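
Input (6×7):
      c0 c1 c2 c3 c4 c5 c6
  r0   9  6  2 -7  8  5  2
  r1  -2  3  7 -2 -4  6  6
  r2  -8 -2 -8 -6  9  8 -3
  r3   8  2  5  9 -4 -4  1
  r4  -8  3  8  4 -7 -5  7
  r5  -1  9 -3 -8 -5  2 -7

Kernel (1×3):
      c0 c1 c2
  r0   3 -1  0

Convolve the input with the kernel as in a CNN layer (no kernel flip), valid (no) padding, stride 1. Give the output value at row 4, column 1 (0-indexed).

The receptive field on the input at this output position is [3 8 4]. Elementwise product with the kernel and sum: 3·3 + 8·-1.

1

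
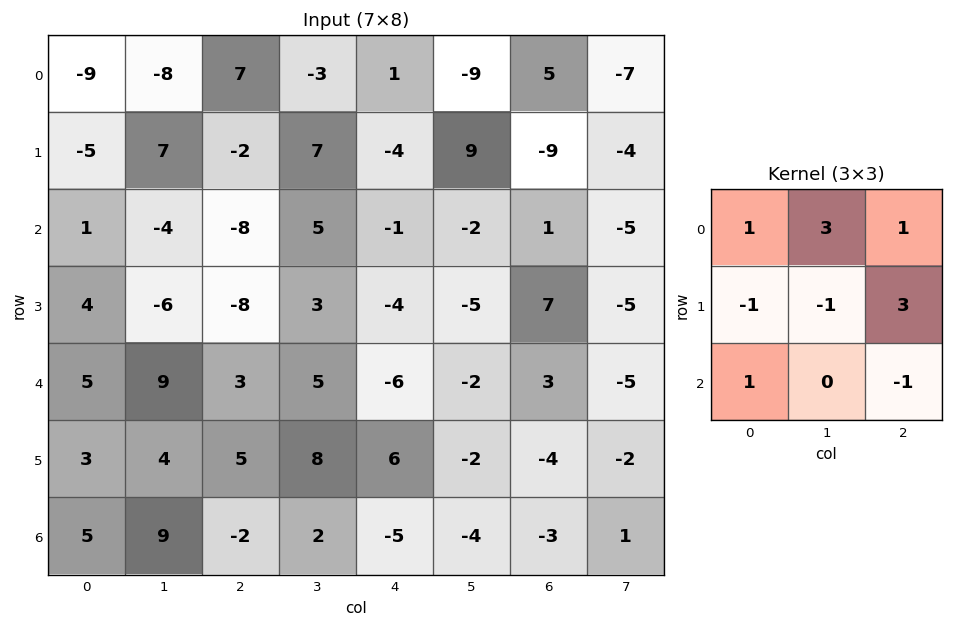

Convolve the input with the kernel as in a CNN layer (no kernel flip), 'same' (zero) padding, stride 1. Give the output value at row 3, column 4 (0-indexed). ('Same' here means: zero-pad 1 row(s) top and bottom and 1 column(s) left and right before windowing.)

-7

The receptive field on the zero-padded input at this output position is [5 -1 -2 / 3 -4 -5 / 5 -6 -2]. Elementwise product with the kernel and sum: 5·1 + -1·3 + -2·1 + 3·-1 + -4·-1 + -5·3 + 5·1 + -2·-1.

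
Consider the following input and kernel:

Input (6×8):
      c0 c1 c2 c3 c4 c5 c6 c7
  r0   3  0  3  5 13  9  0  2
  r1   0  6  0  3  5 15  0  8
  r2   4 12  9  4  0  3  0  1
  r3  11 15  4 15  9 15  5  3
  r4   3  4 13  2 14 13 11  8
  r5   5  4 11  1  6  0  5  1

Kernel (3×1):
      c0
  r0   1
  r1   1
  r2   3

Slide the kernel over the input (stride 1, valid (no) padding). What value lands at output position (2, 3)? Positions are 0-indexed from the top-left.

25

The receptive field on the input at this output position is [4 / 15 / 2]. Elementwise product with the kernel and sum: 4·1 + 15·1 + 2·3.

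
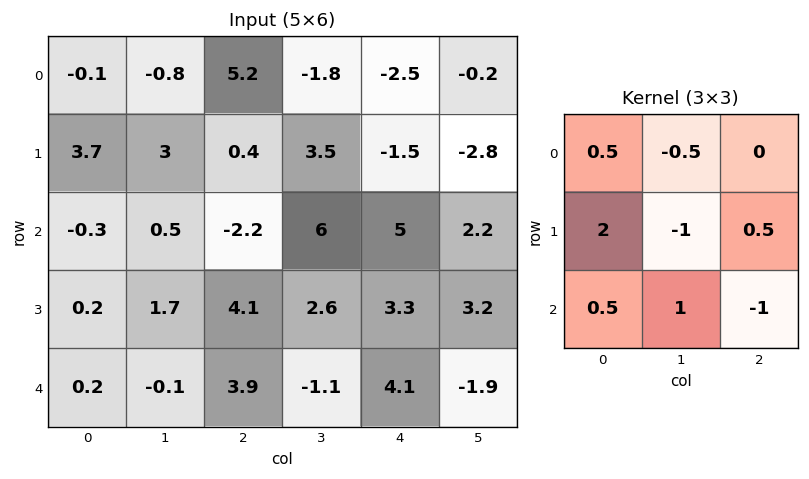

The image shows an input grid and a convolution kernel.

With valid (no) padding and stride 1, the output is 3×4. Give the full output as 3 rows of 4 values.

Output[0,0]: The receptive field on the input at this output position is [-0.1 -0.8 5.2 / 3.7 3 0.4 / -0.3 0.5 -2.2]. Elementwise product with the kernel and sum: -0.1·0.5 + -0.8·-0.5 + 3.7·2 + 3·-1 + 0.4·0.5 + -0.3·0.5 + 0.5·1 + -2.2·-1.
Output[0,1]: The receptive field on the input at this output position is [-0.8 5.2 -1.8 / 3 0.4 3.5 / 0.5 -2.2 6]. Elementwise product with the kernel and sum: -0.8·0.5 + 5.2·-0.5 + 3·2 + 0.4·-1 + 3.5·0.5 + 0.5·0.5 + -2.2·1 + 6·-1.

7.5 -3.6 -0.05 13.25
-4.15 9.85 -8.1 12
-3.55 6.9 -0.1 9.45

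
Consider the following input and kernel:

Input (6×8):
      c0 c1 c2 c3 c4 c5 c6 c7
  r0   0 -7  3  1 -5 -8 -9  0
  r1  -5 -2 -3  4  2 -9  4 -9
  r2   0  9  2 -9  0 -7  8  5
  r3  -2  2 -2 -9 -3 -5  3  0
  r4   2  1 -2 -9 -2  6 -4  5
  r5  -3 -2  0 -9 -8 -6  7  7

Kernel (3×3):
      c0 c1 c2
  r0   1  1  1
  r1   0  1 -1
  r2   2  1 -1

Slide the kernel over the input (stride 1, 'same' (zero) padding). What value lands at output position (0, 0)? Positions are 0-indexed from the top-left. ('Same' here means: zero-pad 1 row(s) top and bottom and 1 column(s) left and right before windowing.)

The receptive field on the zero-padded input at this output position is [0 0 0 / 0 0 -7 / 0 -5 -2]. Elementwise product with the kernel and sum: 0·1 + 0·1 + 0·1 + 0·1 + -7·-1 + 0·2 + -5·1 + -2·-1.

4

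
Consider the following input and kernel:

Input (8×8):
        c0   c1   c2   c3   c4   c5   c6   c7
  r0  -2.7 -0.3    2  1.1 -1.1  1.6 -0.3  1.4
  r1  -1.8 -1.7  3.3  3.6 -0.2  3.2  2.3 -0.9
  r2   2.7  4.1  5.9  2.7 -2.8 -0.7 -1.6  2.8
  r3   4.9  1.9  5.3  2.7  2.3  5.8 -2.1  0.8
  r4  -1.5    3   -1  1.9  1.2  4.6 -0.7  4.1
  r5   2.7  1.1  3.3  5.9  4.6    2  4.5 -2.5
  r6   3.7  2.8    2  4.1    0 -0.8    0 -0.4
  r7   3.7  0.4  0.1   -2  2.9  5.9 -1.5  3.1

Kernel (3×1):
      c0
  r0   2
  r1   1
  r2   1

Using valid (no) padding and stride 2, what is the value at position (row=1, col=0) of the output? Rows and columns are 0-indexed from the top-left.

The receptive field on the input at this output position is [2.7 / 4.9 / -1.5]. Elementwise product with the kernel and sum: 2.7·2 + 4.9·1 + -1.5·1.

8.8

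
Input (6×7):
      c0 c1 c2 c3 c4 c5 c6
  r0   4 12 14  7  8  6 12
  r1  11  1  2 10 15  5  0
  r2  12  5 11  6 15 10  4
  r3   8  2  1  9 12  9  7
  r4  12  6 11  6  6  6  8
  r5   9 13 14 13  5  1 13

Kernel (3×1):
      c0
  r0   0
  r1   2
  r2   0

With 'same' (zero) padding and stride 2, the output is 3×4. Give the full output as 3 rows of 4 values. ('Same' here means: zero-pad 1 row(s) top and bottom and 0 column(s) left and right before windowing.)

Output[0,0]: The receptive field on the zero-padded input at this output position is [0 / 4 / 11]. Elementwise product with the kernel and sum: 4·2.

8 28 16 24
24 22 30 8
24 22 12 16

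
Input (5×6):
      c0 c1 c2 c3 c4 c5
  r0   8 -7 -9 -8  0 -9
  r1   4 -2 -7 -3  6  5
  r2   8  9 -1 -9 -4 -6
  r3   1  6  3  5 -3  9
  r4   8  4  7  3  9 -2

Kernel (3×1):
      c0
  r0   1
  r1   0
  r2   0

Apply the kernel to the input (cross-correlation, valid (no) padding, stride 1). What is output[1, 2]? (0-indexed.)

-7

The receptive field on the input at this output position is [-7 / -1 / 3]. Elementwise product with the kernel and sum: -7·1.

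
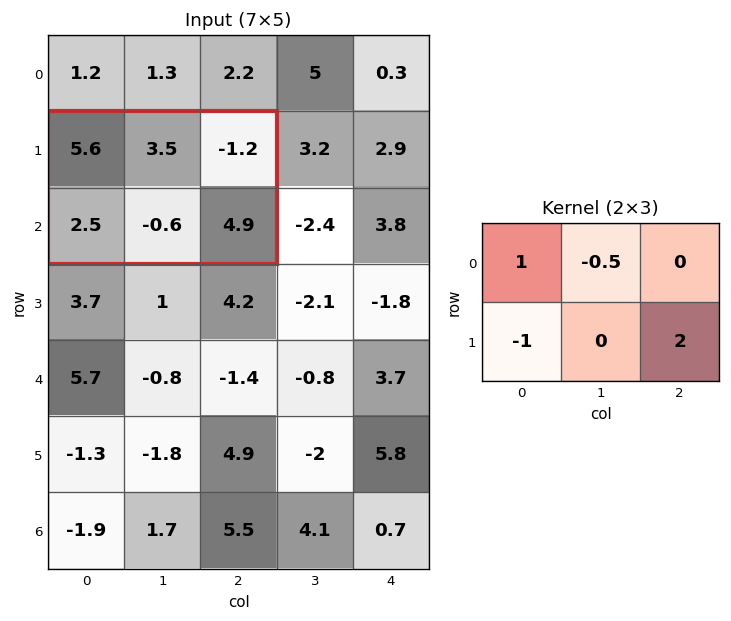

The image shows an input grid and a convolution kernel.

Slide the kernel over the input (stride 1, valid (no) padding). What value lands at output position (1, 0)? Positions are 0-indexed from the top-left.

11.15

The receptive field on the input at this output position is [5.6 3.5 -1.2 / 2.5 -0.6 4.9]. Elementwise product with the kernel and sum: 5.6·1 + 3.5·-0.5 + 2.5·-1 + 4.9·2.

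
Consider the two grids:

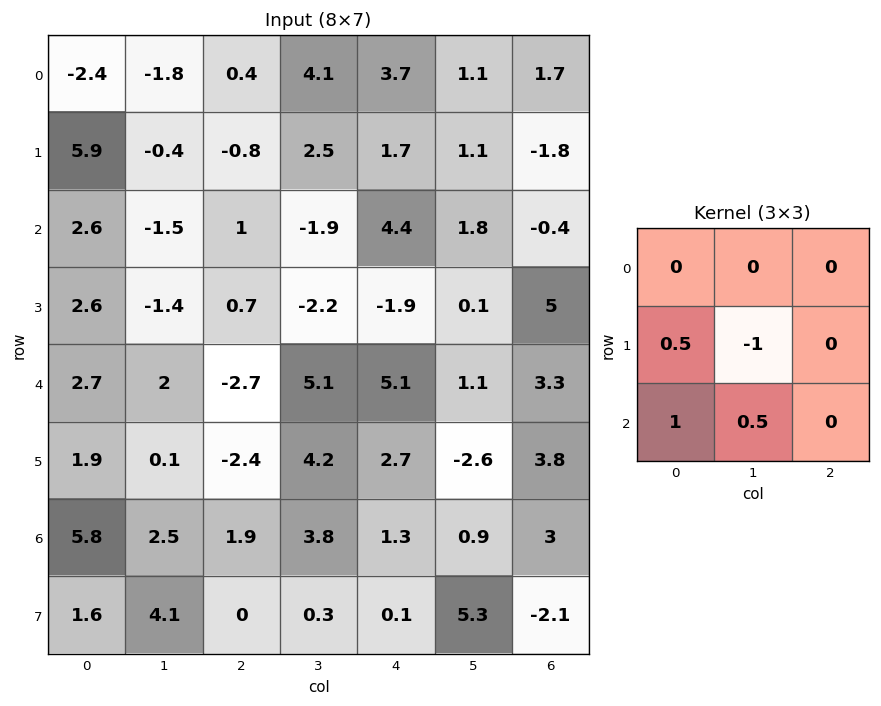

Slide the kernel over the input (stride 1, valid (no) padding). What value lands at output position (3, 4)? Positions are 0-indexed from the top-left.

2.85

The receptive field on the input at this output position is [-1.9 0.1 5 / 5.1 1.1 3.3 / 2.7 -2.6 3.8]. Elementwise product with the kernel and sum: 5.1·0.5 + 1.1·-1 + 2.7·1 + -2.6·0.5.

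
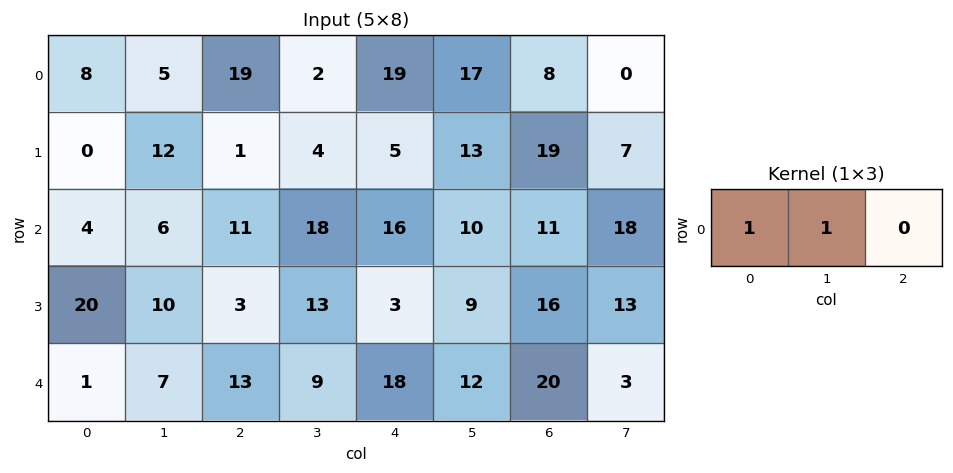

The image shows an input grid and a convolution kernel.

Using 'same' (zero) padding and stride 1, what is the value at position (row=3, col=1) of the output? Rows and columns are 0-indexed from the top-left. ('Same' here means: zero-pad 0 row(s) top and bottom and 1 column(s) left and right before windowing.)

The receptive field on the zero-padded input at this output position is [20 10 3]. Elementwise product with the kernel and sum: 20·1 + 10·1.

30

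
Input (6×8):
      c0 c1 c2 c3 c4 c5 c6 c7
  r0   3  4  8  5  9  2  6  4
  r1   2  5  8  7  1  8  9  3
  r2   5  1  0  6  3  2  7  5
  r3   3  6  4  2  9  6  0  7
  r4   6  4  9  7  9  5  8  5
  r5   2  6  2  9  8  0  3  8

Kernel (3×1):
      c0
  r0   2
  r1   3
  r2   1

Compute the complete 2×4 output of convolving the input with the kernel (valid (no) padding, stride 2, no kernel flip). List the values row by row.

Output[0,0]: The receptive field on the input at this output position is [3 / 2 / 5]. Elementwise product with the kernel and sum: 3·2 + 2·3 + 5·1.
Output[0,1]: The receptive field on the input at this output position is [8 / 8 / 0]. Elementwise product with the kernel and sum: 8·2 + 8·3 + 0·1.

17 40 24 46
25 21 42 22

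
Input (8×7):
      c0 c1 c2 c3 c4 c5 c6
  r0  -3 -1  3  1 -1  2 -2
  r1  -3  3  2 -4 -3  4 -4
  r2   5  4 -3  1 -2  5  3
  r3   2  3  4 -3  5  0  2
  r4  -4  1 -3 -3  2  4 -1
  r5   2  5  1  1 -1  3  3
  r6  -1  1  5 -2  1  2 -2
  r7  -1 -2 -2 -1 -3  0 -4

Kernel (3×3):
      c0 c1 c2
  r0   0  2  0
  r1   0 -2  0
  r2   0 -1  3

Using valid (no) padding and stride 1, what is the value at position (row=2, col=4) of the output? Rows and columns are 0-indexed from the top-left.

3

The receptive field on the input at this output position is [-2 5 3 / 5 0 2 / 2 4 -1]. Elementwise product with the kernel and sum: 5·2 + 0·-2 + 4·-1 + -1·3.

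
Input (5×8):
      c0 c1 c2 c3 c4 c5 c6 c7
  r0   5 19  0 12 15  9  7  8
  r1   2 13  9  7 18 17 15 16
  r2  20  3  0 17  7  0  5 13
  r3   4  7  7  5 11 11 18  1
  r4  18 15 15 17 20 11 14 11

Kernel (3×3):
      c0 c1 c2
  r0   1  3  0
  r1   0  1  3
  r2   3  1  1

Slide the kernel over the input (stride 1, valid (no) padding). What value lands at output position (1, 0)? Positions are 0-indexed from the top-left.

70

The receptive field on the input at this output position is [2 13 9 / 20 3 0 / 4 7 7]. Elementwise product with the kernel and sum: 2·1 + 13·3 + 3·1 + 0·3 + 4·3 + 7·1 + 7·1.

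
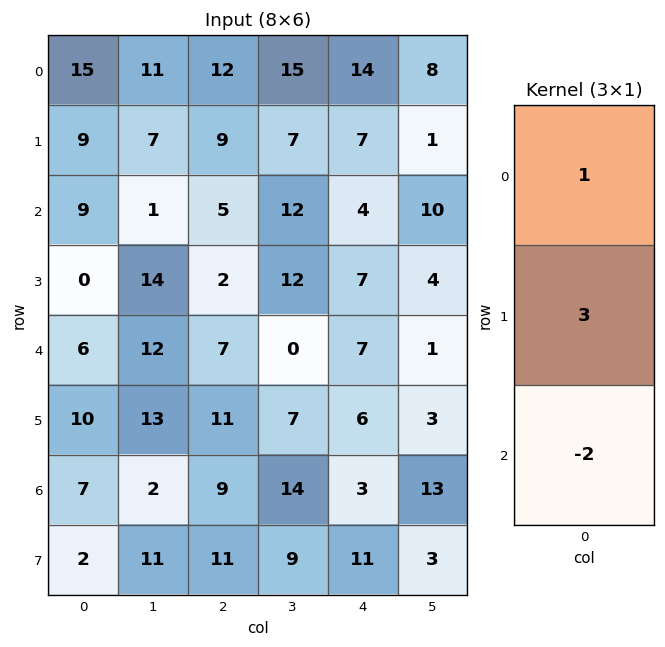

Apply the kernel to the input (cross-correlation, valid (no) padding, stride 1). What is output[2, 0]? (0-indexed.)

The receptive field on the input at this output position is [9 / 0 / 6]. Elementwise product with the kernel and sum: 9·1 + 0·3 + 6·-2.

-3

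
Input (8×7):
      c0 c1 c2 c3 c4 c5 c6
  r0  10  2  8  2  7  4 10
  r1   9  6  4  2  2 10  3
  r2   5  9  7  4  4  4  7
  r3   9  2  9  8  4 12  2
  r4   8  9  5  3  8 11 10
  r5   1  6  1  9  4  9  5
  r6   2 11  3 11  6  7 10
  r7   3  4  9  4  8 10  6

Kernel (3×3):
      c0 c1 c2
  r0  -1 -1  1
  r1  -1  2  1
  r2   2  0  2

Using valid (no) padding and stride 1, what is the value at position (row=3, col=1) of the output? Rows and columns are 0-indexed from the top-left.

31

The receptive field on the input at this output position is [2 9 8 / 9 5 3 / 6 1 9]. Elementwise product with the kernel and sum: 2·-1 + 9·-1 + 8·1 + 9·-1 + 5·2 + 3·1 + 6·2 + 9·2.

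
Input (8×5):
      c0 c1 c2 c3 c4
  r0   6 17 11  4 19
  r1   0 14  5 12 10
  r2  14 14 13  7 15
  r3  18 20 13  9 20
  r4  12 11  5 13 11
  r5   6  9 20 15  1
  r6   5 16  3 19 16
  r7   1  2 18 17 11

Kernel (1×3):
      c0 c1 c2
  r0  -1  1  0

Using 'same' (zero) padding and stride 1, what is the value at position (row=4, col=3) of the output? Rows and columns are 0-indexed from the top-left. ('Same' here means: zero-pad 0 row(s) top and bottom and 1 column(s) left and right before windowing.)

The receptive field on the zero-padded input at this output position is [5 13 11]. Elementwise product with the kernel and sum: 5·-1 + 13·1.

8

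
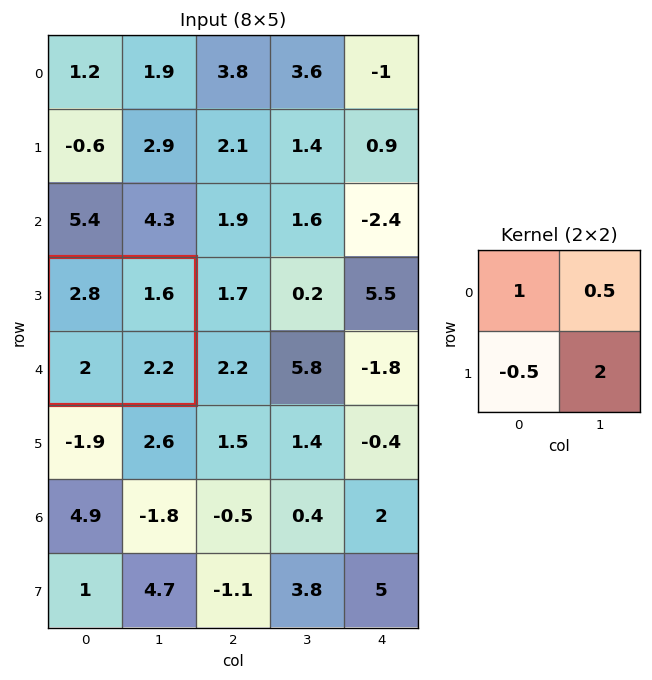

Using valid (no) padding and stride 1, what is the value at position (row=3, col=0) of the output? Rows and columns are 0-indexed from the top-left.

The receptive field on the input at this output position is [2.8 1.6 / 2 2.2]. Elementwise product with the kernel and sum: 2.8·1 + 1.6·0.5 + 2·-0.5 + 2.2·2.

7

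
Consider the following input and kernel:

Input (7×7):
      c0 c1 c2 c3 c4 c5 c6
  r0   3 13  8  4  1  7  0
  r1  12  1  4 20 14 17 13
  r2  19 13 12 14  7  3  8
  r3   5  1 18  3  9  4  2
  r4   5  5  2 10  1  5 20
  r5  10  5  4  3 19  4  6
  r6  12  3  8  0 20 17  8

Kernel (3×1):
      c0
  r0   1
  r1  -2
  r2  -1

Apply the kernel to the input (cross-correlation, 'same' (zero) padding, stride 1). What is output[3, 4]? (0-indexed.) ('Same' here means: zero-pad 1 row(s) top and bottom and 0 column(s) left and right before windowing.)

-12

The receptive field on the zero-padded input at this output position is [7 / 9 / 1]. Elementwise product with the kernel and sum: 7·1 + 9·-2 + 1·-1.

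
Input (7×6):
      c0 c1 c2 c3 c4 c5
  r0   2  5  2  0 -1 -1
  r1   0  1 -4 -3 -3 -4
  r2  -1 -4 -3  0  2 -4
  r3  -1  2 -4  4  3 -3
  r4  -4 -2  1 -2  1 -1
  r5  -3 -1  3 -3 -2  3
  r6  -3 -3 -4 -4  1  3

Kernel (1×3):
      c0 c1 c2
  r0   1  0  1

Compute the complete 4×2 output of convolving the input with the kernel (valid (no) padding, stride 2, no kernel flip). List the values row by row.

Output[0,0]: The receptive field on the input at this output position is [2 5 2]. Elementwise product with the kernel and sum: 2·1 + 2·1.

4 1
-4 -1
-3 2
-7 -3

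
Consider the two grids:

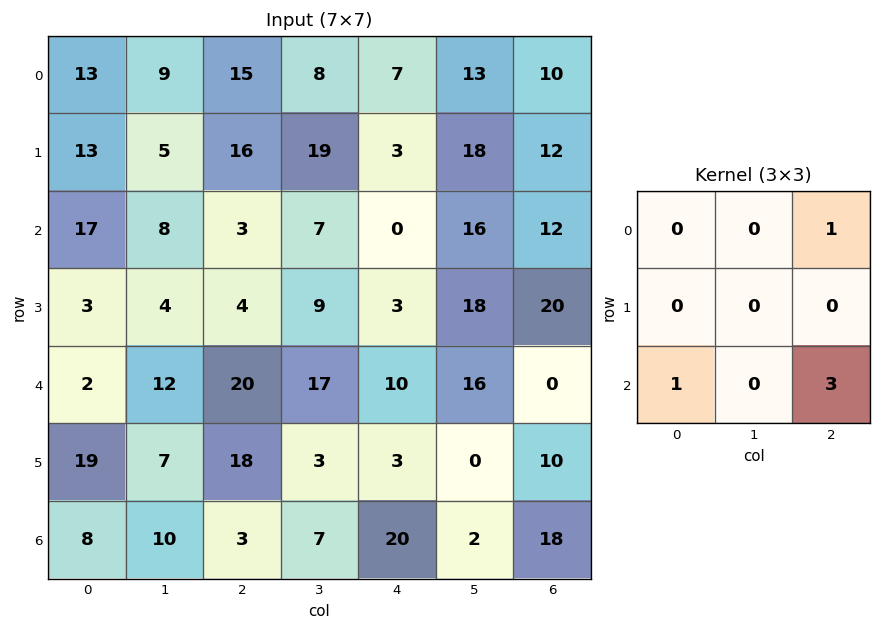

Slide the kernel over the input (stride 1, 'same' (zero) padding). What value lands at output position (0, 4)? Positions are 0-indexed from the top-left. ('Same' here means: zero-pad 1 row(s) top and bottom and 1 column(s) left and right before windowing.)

The receptive field on the zero-padded input at this output position is [0 0 0 / 8 7 13 / 19 3 18]. Elementwise product with the kernel and sum: 0·1 + 19·1 + 18·3.

73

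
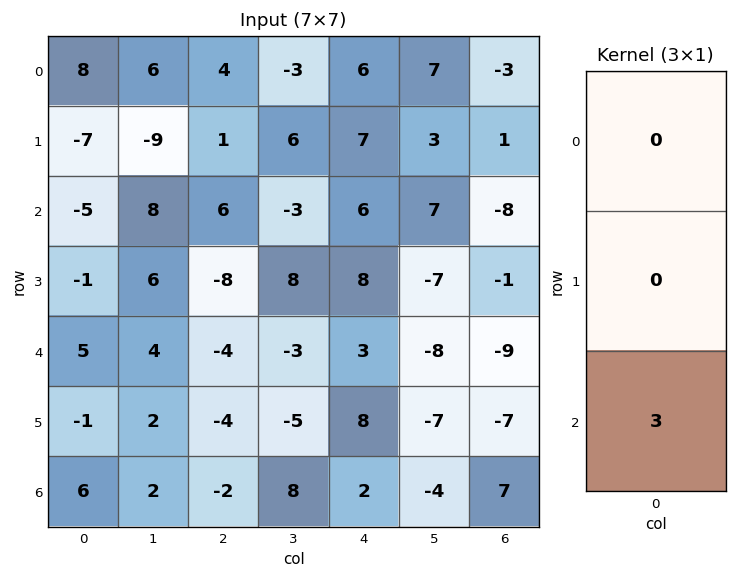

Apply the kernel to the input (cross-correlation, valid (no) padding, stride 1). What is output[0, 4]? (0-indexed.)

18

The receptive field on the input at this output position is [6 / 7 / 6]. Elementwise product with the kernel and sum: 6·3.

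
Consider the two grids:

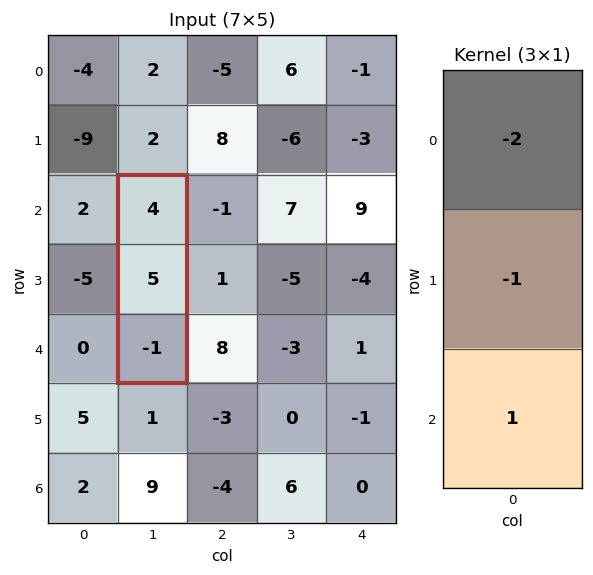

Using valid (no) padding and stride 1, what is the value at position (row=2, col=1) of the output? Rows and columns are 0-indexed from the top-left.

-14

The receptive field on the input at this output position is [4 / 5 / -1]. Elementwise product with the kernel and sum: 4·-2 + 5·-1 + -1·1.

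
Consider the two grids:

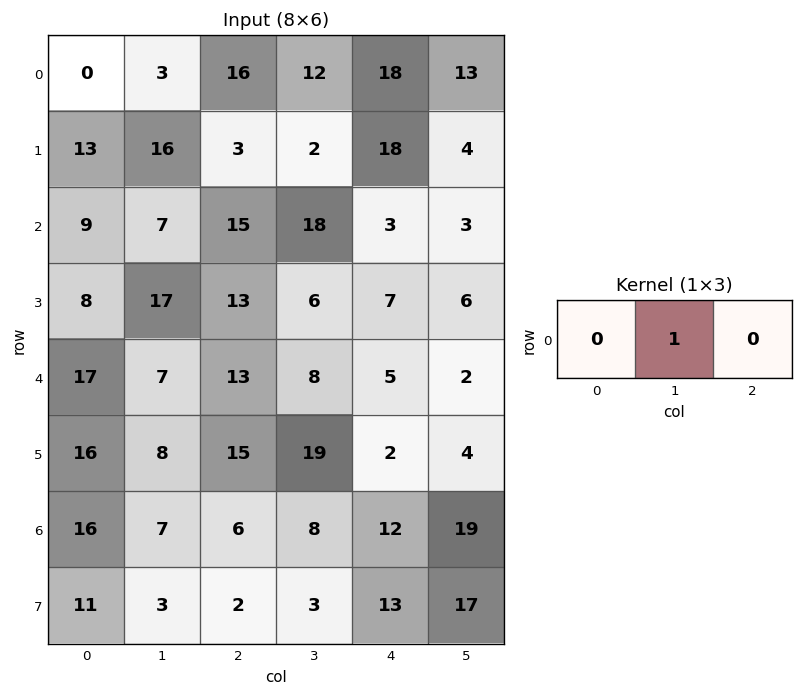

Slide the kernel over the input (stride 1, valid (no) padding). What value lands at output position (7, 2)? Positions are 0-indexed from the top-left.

3

The receptive field on the input at this output position is [2 3 13]. Elementwise product with the kernel and sum: 3·1.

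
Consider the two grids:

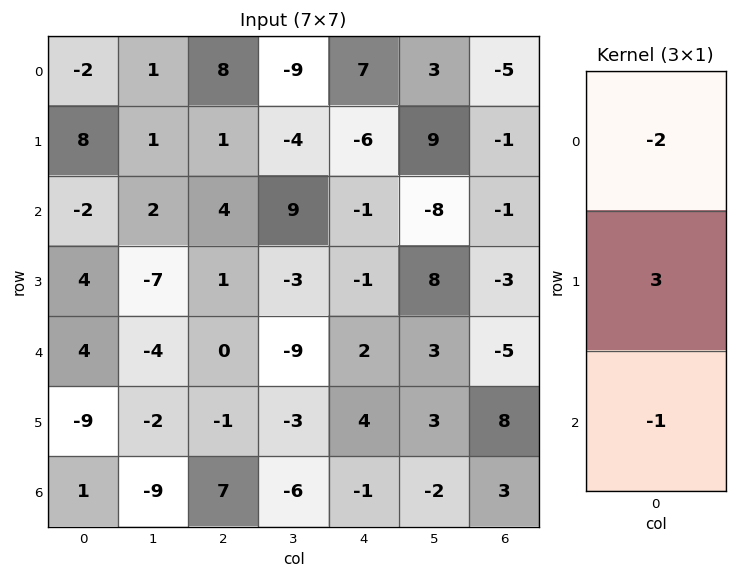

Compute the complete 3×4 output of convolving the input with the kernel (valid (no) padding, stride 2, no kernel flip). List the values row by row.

30 -17 -31 8
12 -5 -3 -2
-36 -10 9 31

Output[0,0]: The receptive field on the input at this output position is [-2 / 8 / -2]. Elementwise product with the kernel and sum: -2·-2 + 8·3 + -2·-1.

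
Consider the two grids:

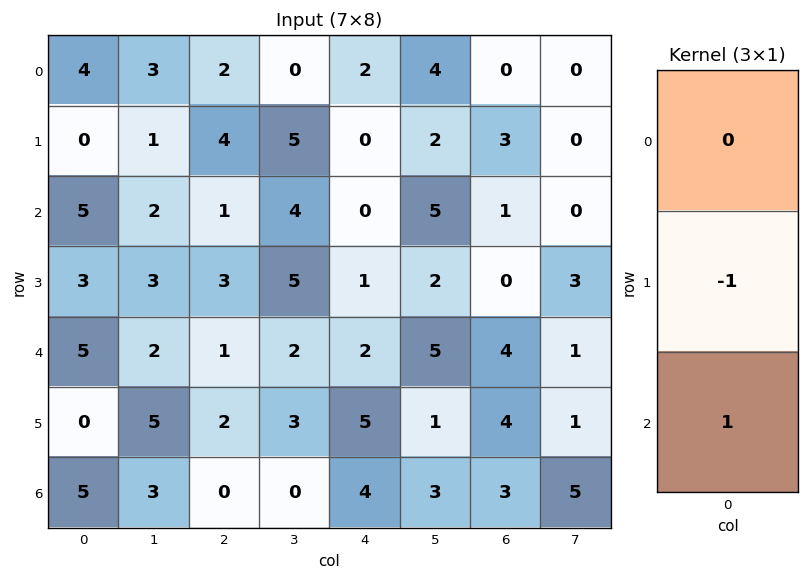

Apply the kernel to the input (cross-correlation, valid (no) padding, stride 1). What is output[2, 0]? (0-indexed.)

The receptive field on the input at this output position is [5 / 3 / 5]. Elementwise product with the kernel and sum: 3·-1 + 5·1.

2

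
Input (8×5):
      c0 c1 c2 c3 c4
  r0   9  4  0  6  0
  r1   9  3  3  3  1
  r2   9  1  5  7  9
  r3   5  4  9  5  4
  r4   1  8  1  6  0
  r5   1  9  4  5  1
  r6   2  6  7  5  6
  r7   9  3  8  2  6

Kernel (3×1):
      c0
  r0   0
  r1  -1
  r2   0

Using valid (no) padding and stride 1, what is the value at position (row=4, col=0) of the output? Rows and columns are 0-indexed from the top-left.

The receptive field on the input at this output position is [1 / 1 / 2]. Elementwise product with the kernel and sum: 1·-1.

-1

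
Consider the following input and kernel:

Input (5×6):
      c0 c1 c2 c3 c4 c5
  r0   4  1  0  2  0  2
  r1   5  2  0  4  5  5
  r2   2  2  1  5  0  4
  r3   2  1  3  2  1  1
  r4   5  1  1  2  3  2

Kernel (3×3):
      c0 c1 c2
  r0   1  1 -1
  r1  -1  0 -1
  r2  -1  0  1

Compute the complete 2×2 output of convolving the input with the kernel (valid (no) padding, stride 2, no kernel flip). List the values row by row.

Output[0,0]: The receptive field on the input at this output position is [4 1 0 / 5 2 0 / 2 2 1]. Elementwise product with the kernel and sum: 4·1 + 1·1 + 0·-1 + 5·-1 + 0·-1 + 2·-1 + 1·1.

-1 -4
-6 4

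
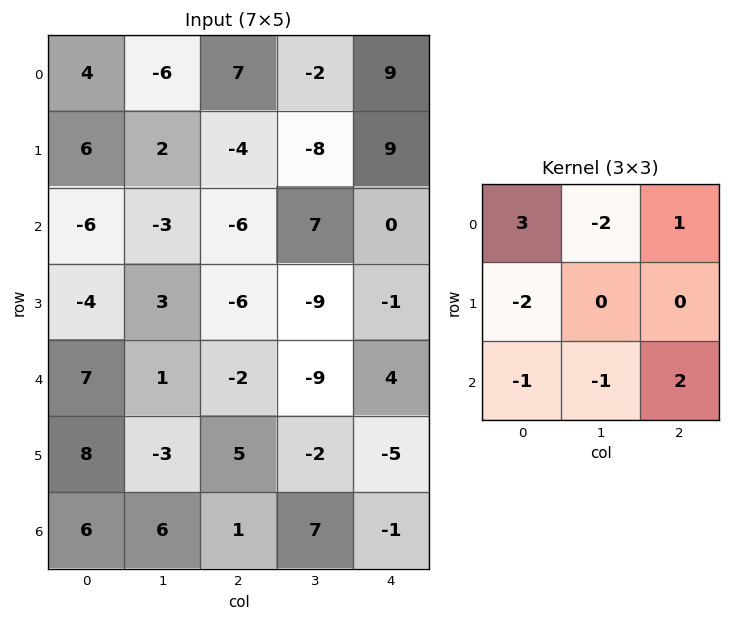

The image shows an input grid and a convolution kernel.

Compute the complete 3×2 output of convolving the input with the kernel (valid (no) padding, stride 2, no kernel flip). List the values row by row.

Output[0,0]: The receptive field on the input at this output position is [4 -6 7 / 6 2 -4 / -6 -3 -6]. Elementwise product with the kernel and sum: 4·3 + -6·-2 + 7·1 + 6·-2 + -6·-1 + -3·-1 + -6·2.
Output[0,1]: The receptive field on the input at this output position is [7 -2 9 / -4 -8 9 / -6 7 0]. Elementwise product with the kernel and sum: 7·3 + -2·-2 + 9·1 + -4·-2 + -6·-1 + 7·-1 + 0·2.

16 41
-22 -1
-9 -4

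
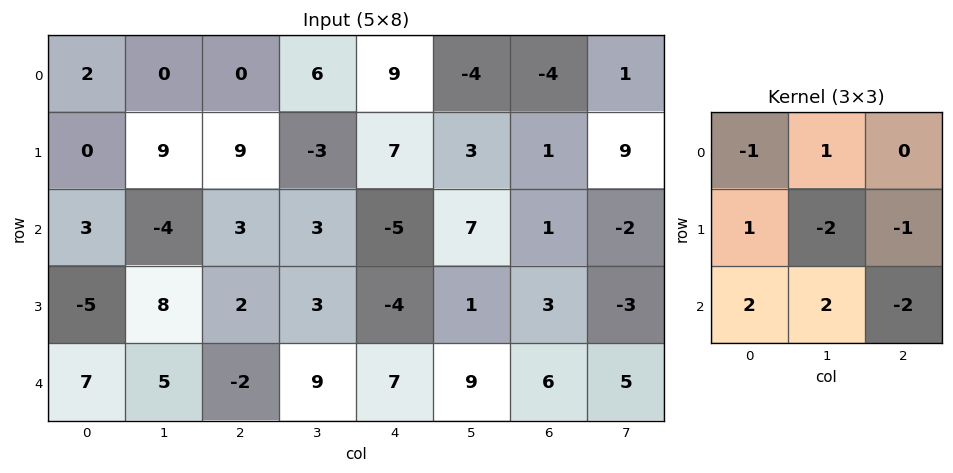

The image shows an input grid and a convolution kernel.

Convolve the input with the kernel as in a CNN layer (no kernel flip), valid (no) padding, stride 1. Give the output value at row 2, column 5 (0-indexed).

The receptive field on the input at this output position is [7 1 -2 / 1 3 -3 / 9 6 5]. Elementwise product with the kernel and sum: 7·-1 + 1·1 + 1·1 + 3·-2 + -3·-1 + 9·2 + 6·2 + 5·-2.

12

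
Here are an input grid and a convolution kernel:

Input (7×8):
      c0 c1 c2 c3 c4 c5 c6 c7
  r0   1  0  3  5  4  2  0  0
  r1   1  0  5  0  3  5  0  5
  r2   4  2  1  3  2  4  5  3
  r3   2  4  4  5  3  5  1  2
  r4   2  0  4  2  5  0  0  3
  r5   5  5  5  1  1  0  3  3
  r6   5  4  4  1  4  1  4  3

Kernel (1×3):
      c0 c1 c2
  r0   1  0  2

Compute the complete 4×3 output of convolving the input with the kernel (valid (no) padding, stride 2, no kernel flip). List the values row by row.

7 11 4
6 5 12
10 14 5
13 12 12

Output[0,0]: The receptive field on the input at this output position is [1 0 3]. Elementwise product with the kernel and sum: 1·1 + 3·2.
Output[0,1]: The receptive field on the input at this output position is [3 5 4]. Elementwise product with the kernel and sum: 3·1 + 4·2.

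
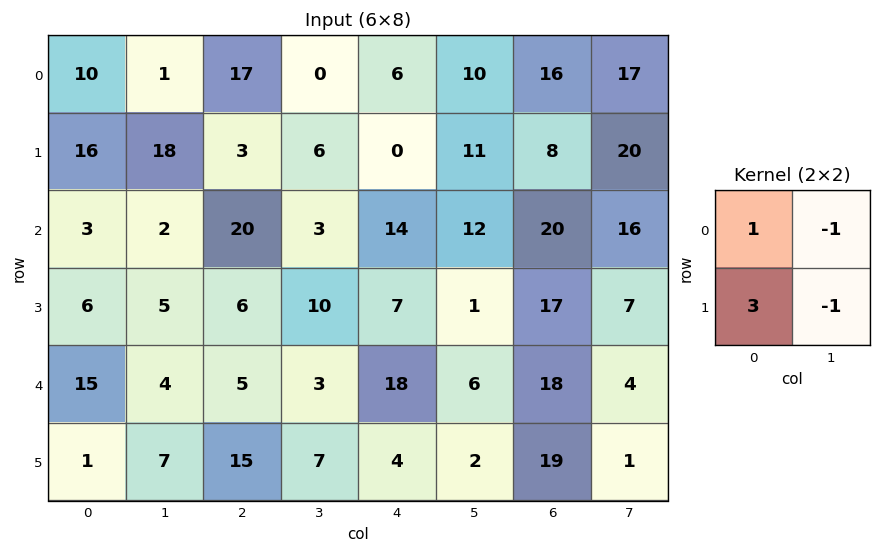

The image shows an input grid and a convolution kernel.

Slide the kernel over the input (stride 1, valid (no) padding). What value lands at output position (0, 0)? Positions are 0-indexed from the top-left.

The receptive field on the input at this output position is [10 1 / 16 18]. Elementwise product with the kernel and sum: 10·1 + 1·-1 + 16·3 + 18·-1.

39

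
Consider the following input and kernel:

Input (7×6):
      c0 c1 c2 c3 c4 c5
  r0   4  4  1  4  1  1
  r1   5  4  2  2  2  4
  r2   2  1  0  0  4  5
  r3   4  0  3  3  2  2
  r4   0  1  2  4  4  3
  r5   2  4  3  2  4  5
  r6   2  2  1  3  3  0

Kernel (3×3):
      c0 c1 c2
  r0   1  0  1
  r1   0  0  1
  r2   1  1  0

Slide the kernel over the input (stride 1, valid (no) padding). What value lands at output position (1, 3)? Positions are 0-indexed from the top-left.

The receptive field on the input at this output position is [2 2 4 / 0 4 5 / 3 2 2]. Elementwise product with the kernel and sum: 2·1 + 4·1 + 5·1 + 3·1 + 2·1.

16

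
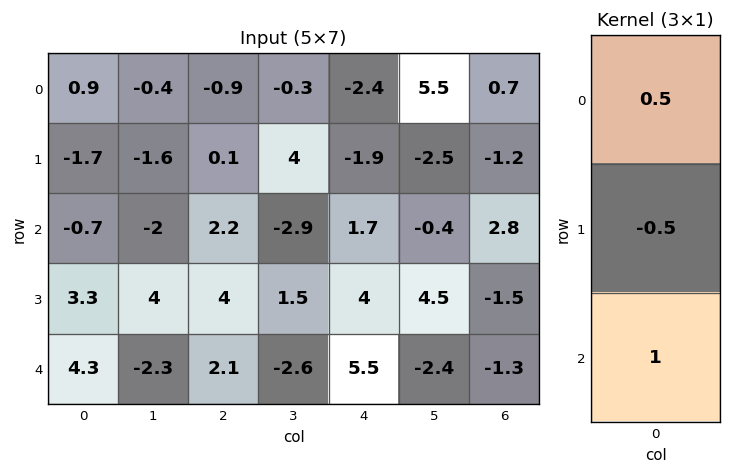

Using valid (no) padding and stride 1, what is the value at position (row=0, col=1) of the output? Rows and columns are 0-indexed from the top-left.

-1.4

The receptive field on the input at this output position is [-0.4 / -1.6 / -2]. Elementwise product with the kernel and sum: -0.4·0.5 + -1.6·-0.5 + -2·1.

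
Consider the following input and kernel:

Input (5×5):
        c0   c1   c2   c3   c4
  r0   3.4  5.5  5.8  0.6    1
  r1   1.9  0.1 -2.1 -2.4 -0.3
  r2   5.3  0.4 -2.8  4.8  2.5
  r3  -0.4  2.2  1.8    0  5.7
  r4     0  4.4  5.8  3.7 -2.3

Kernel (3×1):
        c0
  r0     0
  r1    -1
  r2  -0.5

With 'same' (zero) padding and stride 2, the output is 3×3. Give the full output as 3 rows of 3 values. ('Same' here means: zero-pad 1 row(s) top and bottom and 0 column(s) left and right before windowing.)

Output[0,0]: The receptive field on the zero-padded input at this output position is [0 / 3.4 / 1.9]. Elementwise product with the kernel and sum: 3.4·-1 + 1.9·-0.5.
Output[0,1]: The receptive field on the zero-padded input at this output position is [0 / 5.8 / -2.1]. Elementwise product with the kernel and sum: 5.8·-1 + -2.1·-0.5.

-4.35 -4.75 -0.85
-5.1 1.9 -5.35
0 -5.8 2.3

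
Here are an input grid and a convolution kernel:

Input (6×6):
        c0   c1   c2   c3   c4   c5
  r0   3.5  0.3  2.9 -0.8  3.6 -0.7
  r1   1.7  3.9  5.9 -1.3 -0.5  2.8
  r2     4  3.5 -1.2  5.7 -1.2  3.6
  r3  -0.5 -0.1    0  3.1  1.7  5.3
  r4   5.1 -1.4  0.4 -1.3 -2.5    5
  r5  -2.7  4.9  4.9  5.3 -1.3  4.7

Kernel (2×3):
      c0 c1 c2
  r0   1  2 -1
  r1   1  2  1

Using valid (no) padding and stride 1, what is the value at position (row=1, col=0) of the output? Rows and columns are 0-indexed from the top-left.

13.4

The receptive field on the input at this output position is [1.7 3.9 5.9 / 4 3.5 -1.2]. Elementwise product with the kernel and sum: 1.7·1 + 3.9·2 + 5.9·-1 + 4·1 + 3.5·2 + -1.2·1.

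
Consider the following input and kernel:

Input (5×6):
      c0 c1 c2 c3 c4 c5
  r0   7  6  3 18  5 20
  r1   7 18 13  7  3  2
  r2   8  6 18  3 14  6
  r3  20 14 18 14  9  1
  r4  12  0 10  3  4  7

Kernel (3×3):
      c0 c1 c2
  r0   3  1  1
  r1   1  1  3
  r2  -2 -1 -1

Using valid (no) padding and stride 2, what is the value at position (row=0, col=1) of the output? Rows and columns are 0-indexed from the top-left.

The receptive field on the input at this output position is [3 18 5 / 13 7 3 / 18 3 14]. Elementwise product with the kernel and sum: 3·3 + 18·1 + 5·1 + 13·1 + 7·1 + 3·3 + 18·-2 + 3·-1 + 14·-1.

8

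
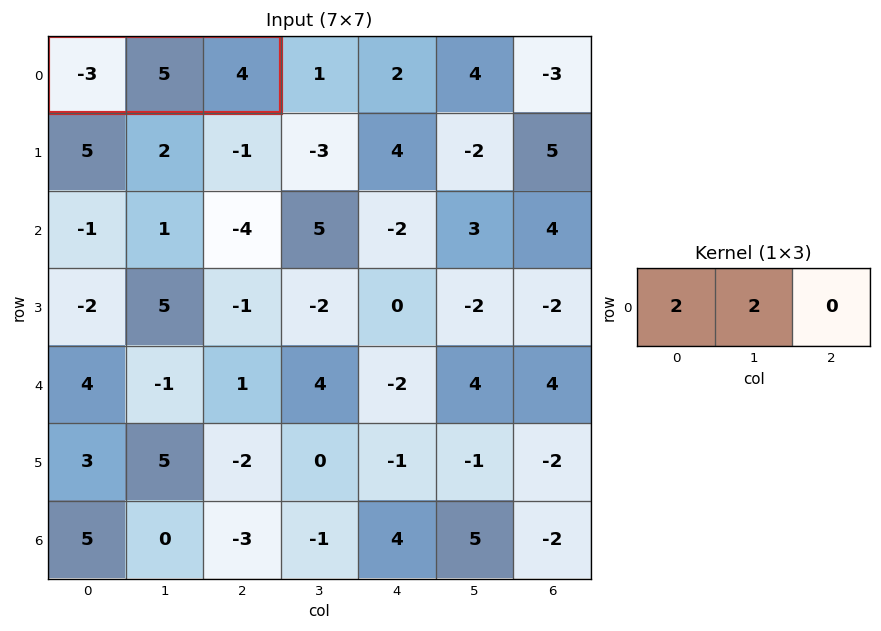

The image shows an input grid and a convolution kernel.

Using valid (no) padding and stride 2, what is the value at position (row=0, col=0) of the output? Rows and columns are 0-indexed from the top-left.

The receptive field on the input at this output position is [-3 5 4]. Elementwise product with the kernel and sum: -3·2 + 5·2.

4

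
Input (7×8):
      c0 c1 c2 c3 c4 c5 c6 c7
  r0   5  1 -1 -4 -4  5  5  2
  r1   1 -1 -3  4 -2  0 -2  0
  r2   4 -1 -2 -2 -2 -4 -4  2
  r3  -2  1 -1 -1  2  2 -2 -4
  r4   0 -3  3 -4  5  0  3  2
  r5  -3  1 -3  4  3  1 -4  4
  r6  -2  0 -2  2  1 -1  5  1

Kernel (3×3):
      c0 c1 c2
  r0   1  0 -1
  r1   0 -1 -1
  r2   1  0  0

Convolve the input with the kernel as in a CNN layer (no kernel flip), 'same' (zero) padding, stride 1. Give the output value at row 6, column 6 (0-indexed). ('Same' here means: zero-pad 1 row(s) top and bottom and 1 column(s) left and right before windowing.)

The receptive field on the zero-padded input at this output position is [1 -4 4 / -1 5 1 / 0 0 0]. Elementwise product with the kernel and sum: 1·1 + 4·-1 + 5·-1 + 1·-1 + 0·1.

-9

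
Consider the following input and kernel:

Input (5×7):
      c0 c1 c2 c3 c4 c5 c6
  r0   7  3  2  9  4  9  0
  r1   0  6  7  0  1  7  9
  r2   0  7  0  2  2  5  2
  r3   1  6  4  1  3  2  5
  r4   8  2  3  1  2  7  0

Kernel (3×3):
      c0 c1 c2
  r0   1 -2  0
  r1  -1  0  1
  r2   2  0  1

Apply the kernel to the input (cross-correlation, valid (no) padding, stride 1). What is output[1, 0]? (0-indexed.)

-6

The receptive field on the input at this output position is [0 6 7 / 0 7 0 / 1 6 4]. Elementwise product with the kernel and sum: 0·1 + 6·-2 + 0·-1 + 0·1 + 1·2 + 4·1.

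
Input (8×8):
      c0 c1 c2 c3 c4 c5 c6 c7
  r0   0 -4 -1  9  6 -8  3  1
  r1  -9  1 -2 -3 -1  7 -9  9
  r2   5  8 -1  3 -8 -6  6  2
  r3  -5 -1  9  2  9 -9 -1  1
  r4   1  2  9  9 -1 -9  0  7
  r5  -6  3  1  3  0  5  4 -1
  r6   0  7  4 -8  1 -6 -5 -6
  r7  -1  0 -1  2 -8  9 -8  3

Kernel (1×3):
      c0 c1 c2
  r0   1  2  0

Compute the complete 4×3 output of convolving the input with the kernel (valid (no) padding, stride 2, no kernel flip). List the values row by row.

-8 17 -10
21 5 -20
5 27 -19
14 -12 -11

Output[0,0]: The receptive field on the input at this output position is [0 -4 -1]. Elementwise product with the kernel and sum: 0·1 + -4·2.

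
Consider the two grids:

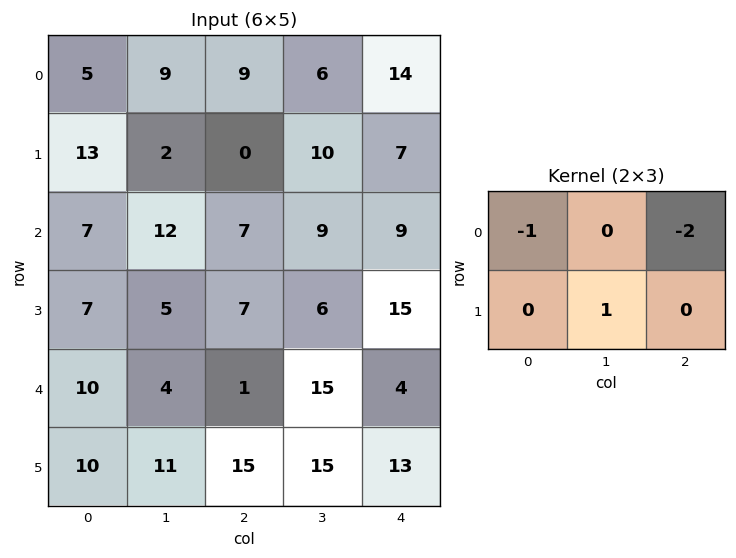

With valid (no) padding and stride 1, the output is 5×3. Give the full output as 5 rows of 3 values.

-21 -21 -27
-1 -15 -5
-16 -23 -19
-17 -16 -22
-1 -19 6

Output[0,0]: The receptive field on the input at this output position is [5 9 9 / 13 2 0]. Elementwise product with the kernel and sum: 5·-1 + 9·-2 + 2·1.
Output[0,1]: The receptive field on the input at this output position is [9 9 6 / 2 0 10]. Elementwise product with the kernel and sum: 9·-1 + 6·-2 + 0·1.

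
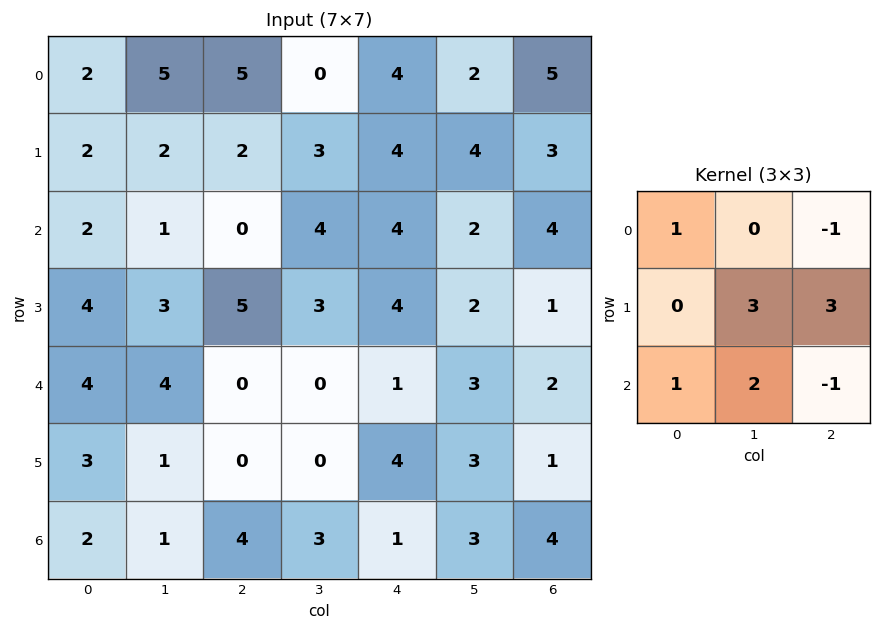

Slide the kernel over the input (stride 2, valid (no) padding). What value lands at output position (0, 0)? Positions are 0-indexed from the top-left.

The receptive field on the input at this output position is [2 5 5 / 2 2 2 / 2 1 0]. Elementwise product with the kernel and sum: 2·1 + 5·-1 + 2·3 + 2·3 + 2·1 + 1·2 + 0·-1.

13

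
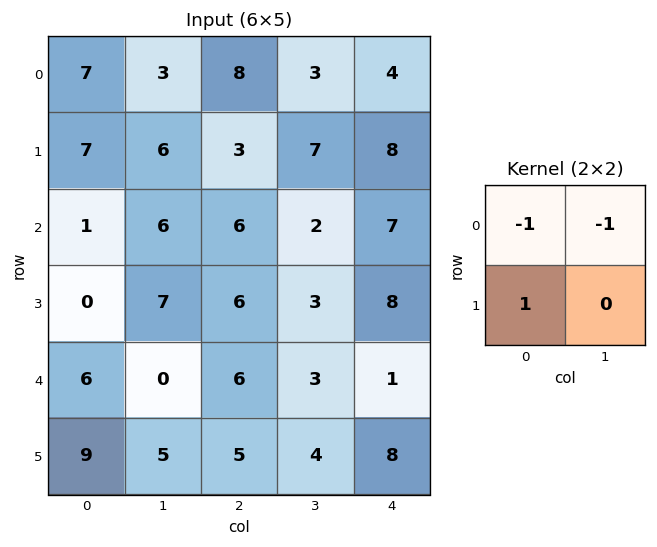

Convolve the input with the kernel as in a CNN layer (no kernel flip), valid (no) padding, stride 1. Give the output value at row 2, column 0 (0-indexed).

The receptive field on the input at this output position is [1 6 / 0 7]. Elementwise product with the kernel and sum: 1·-1 + 6·-1 + 0·1.

-7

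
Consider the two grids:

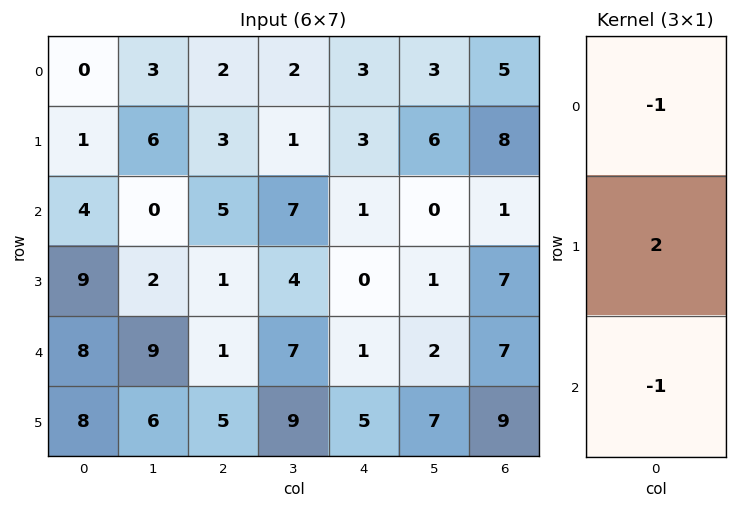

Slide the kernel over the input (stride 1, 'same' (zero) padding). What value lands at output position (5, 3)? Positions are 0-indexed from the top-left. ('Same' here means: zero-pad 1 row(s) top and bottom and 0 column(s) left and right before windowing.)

11

The receptive field on the zero-padded input at this output position is [7 / 9 / 0]. Elementwise product with the kernel and sum: 7·-1 + 9·2 + 0·-1.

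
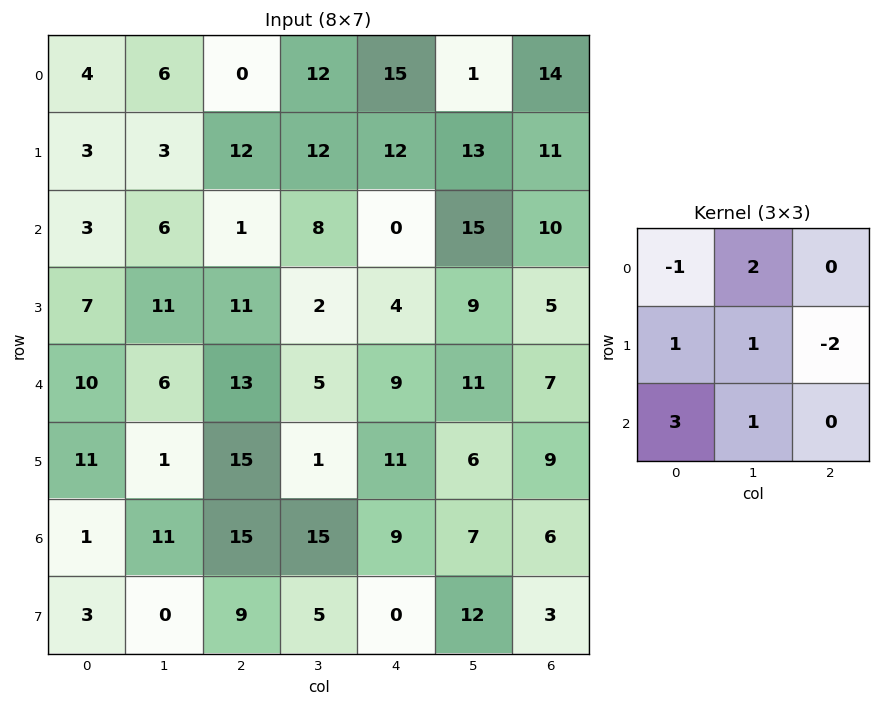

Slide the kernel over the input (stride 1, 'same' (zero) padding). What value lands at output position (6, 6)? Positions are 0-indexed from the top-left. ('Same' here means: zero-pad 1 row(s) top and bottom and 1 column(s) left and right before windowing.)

64

The receptive field on the zero-padded input at this output position is [6 9 0 / 7 6 0 / 12 3 0]. Elementwise product with the kernel and sum: 6·-1 + 9·2 + 7·1 + 6·1 + 0·-2 + 12·3 + 3·1.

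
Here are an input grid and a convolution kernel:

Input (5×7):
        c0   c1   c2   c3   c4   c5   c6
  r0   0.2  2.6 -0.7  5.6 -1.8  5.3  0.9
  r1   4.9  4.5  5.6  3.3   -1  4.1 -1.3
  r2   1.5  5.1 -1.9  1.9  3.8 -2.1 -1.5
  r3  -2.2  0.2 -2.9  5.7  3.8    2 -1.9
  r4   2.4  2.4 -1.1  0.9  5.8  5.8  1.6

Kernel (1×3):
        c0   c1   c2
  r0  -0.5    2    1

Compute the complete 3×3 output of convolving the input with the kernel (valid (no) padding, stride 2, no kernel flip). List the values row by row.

Output[0,0]: The receptive field on the input at this output position is [0.2 2.6 -0.7]. Elementwise product with the kernel and sum: 0.2·-0.5 + 2.6·2 + -0.7·1.

4.4 9.75 12.4
7.55 8.55 -7.6
2.5 8.15 10.3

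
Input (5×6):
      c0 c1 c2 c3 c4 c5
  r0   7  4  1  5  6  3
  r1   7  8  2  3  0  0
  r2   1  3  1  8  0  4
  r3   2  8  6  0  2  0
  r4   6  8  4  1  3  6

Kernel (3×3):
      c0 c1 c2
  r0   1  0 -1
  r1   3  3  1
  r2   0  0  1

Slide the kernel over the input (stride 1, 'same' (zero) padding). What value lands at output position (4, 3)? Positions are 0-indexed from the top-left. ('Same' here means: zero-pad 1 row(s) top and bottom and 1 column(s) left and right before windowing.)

22

The receptive field on the zero-padded input at this output position is [6 0 2 / 4 1 3 / 0 0 0]. Elementwise product with the kernel and sum: 6·1 + 2·-1 + 4·3 + 1·3 + 3·1 + 0·1.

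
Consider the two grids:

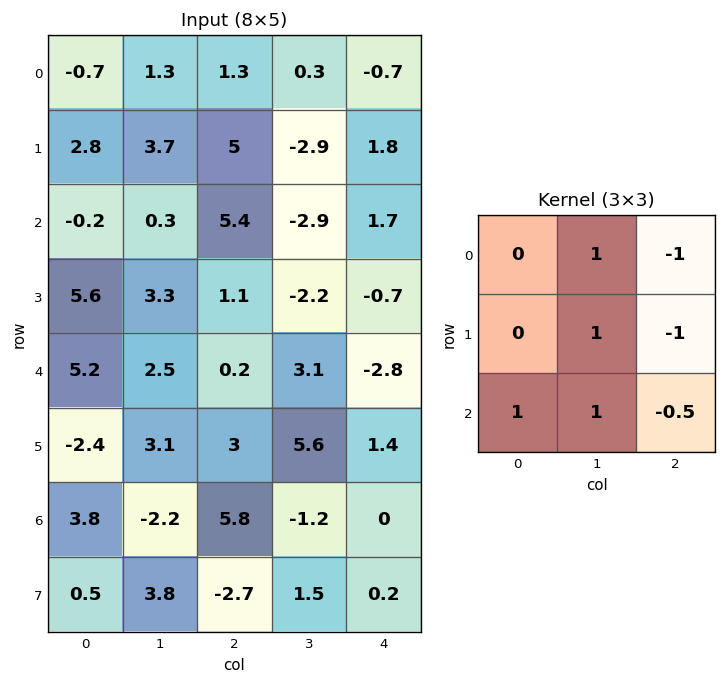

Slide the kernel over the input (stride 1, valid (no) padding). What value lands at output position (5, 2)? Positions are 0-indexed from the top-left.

The receptive field on the input at this output position is [3 5.6 1.4 / 5.8 -1.2 0 / -2.7 1.5 0.2]. Elementwise product with the kernel and sum: 5.6·1 + 1.4·-1 + -1.2·1 + 0·-1 + -2.7·1 + 1.5·1 + 0.2·-0.5.

1.7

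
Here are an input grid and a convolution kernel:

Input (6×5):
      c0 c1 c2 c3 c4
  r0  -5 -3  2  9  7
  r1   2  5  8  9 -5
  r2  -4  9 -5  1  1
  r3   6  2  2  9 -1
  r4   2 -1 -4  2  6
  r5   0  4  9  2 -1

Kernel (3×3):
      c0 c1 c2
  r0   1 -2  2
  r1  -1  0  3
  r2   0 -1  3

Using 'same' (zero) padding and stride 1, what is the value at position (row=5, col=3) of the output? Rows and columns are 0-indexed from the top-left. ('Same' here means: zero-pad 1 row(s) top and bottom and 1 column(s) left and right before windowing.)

-8

The receptive field on the zero-padded input at this output position is [-4 2 6 / 9 2 -1 / 0 0 0]. Elementwise product with the kernel and sum: -4·1 + 2·-2 + 6·2 + 9·-1 + -1·3 + 0·-1 + 0·3.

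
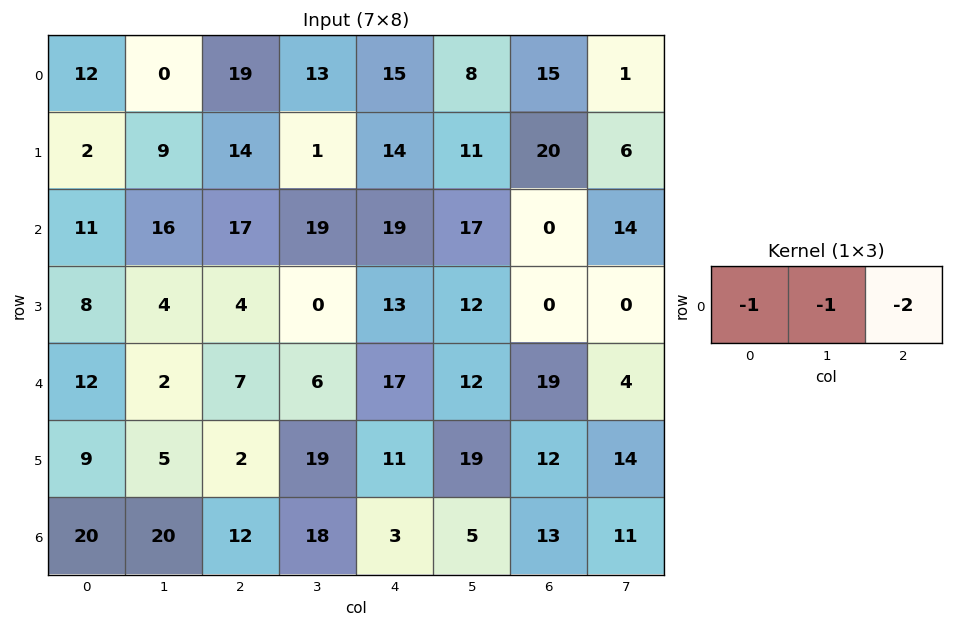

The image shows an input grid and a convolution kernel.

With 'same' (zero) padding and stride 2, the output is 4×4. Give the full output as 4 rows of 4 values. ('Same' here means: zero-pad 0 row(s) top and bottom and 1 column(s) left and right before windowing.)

Output[0,0]: The receptive field on the zero-padded input at this output position is [0 12 0]. Elementwise product with the kernel and sum: 0·-1 + 12·-1 + 0·-2.
Output[0,1]: The receptive field on the zero-padded input at this output position is [0 19 13]. Elementwise product with the kernel and sum: 0·-1 + 19·-1 + 13·-2.

-12 -45 -44 -25
-43 -71 -72 -45
-16 -21 -47 -39
-60 -68 -31 -40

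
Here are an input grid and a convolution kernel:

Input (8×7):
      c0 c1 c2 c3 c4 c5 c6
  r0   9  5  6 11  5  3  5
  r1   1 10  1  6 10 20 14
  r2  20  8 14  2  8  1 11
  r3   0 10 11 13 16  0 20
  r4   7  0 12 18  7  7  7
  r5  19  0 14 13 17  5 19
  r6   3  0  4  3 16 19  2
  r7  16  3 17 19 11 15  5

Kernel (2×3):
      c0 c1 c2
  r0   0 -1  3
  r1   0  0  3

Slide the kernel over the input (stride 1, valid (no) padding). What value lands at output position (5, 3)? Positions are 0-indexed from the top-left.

55

The receptive field on the input at this output position is [13 17 5 / 3 16 19]. Elementwise product with the kernel and sum: 17·-1 + 5·3 + 19·3.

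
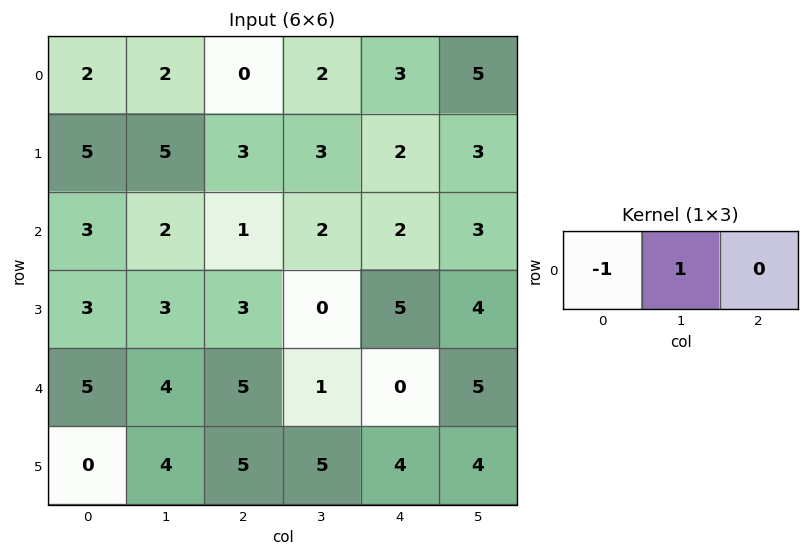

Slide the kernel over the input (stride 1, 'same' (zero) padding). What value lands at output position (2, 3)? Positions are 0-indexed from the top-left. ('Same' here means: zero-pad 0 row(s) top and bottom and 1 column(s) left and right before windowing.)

1

The receptive field on the zero-padded input at this output position is [1 2 2]. Elementwise product with the kernel and sum: 1·-1 + 2·1.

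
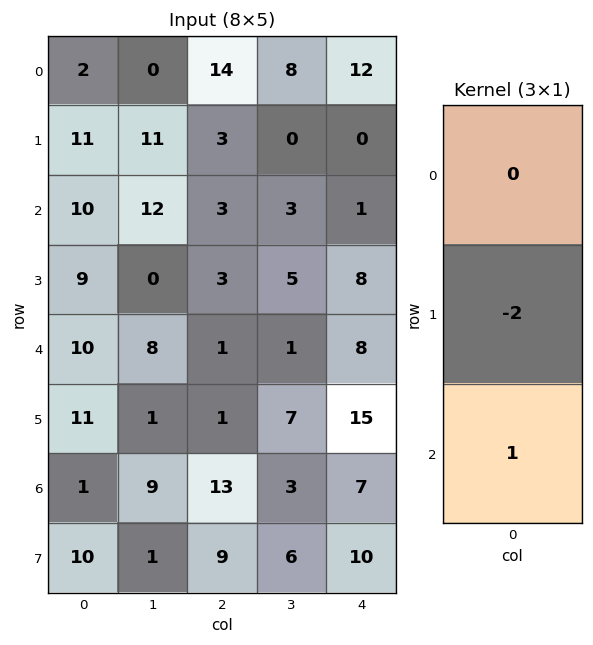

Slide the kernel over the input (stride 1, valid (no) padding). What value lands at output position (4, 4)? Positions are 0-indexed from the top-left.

The receptive field on the input at this output position is [8 / 15 / 7]. Elementwise product with the kernel and sum: 15·-2 + 7·1.

-23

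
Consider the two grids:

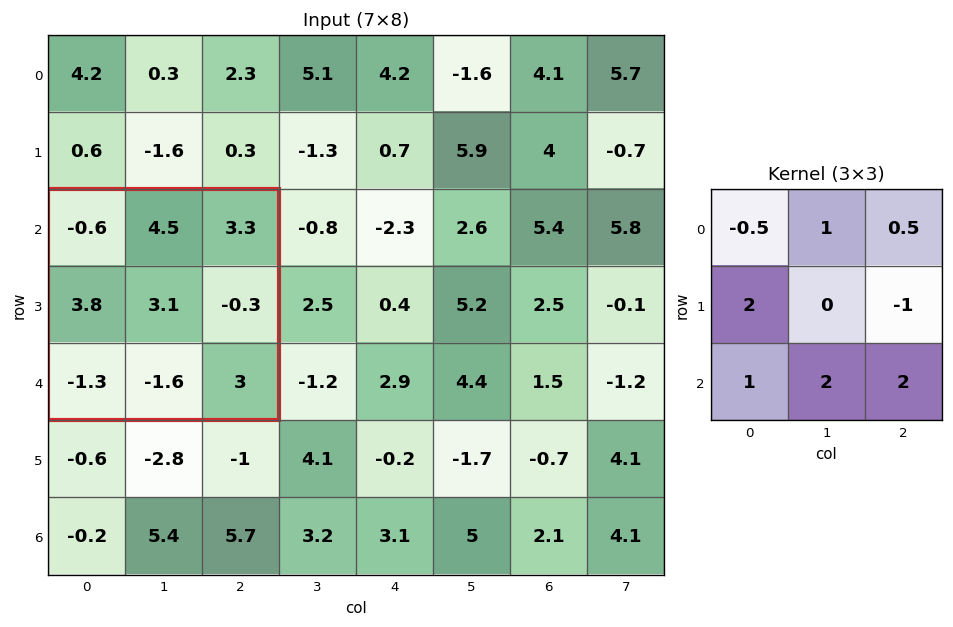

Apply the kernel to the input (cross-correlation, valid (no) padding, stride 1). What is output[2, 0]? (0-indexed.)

15.85

The receptive field on the input at this output position is [-0.6 4.5 3.3 / 3.8 3.1 -0.3 / -1.3 -1.6 3]. Elementwise product with the kernel and sum: -0.6·-0.5 + 4.5·1 + 3.3·0.5 + 3.8·2 + -0.3·-1 + -1.3·1 + -1.6·2 + 3·2.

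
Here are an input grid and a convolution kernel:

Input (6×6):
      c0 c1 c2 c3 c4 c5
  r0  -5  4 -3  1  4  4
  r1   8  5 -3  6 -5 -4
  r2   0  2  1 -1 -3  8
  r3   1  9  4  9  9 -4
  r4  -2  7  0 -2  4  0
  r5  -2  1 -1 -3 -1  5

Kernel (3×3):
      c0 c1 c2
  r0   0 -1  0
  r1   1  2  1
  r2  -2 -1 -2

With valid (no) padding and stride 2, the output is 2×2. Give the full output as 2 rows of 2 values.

Output[0,0]: The receptive field on the input at this output position is [-5 4 -3 / 8 5 -3 / 0 2 1]. Elementwise product with the kernel and sum: 4·-1 + 8·1 + 5·2 + -3·1 + 0·-2 + 2·-1 + 1·-2.

7 8
18 26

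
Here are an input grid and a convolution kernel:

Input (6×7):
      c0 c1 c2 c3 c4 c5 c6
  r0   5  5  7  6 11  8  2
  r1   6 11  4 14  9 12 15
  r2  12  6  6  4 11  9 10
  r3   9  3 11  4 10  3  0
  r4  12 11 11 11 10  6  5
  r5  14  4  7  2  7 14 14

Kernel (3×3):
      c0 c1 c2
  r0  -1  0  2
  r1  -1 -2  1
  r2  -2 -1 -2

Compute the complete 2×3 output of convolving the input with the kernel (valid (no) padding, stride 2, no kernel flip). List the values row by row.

Output[0,0]: The receptive field on the input at this output position is [5 5 7 / 6 11 4 / 12 6 6]. Elementwise product with the kernel and sum: 5·-1 + 7·2 + 6·-1 + 11·-2 + 4·1 + 12·-2 + 6·-1 + 6·-2.
Output[0,1]: The receptive field on the input at this output position is [7 6 11 / 4 14 9 / 6 4 11]. Elementwise product with the kernel and sum: 7·-1 + 11·2 + 4·-1 + 14·-2 + 9·1 + 6·-2 + 4·-1 + 11·-2.

-57 -46 -76
-61 -46 -43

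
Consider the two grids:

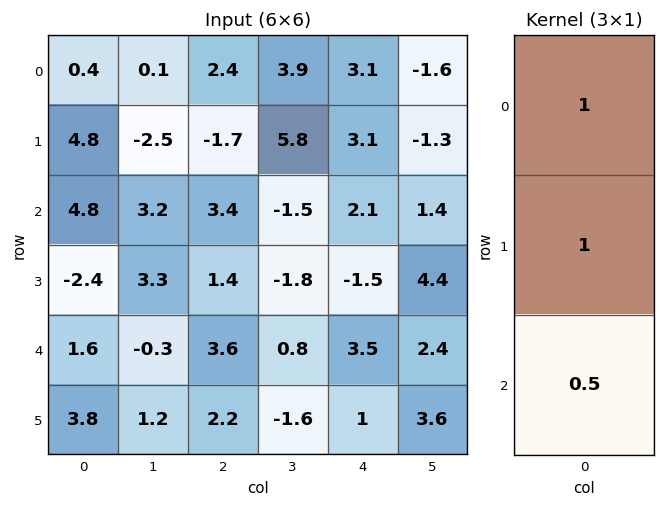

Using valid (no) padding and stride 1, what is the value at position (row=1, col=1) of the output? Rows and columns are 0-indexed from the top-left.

2.35

The receptive field on the input at this output position is [-2.5 / 3.2 / 3.3]. Elementwise product with the kernel and sum: -2.5·1 + 3.2·1 + 3.3·0.5.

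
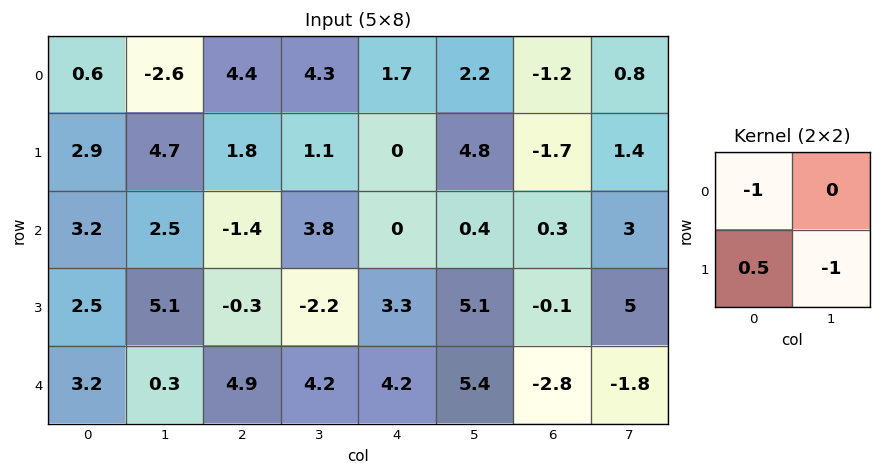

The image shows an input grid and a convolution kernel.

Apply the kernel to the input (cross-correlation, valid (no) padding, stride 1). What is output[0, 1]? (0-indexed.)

3.15

The receptive field on the input at this output position is [-2.6 4.4 / 4.7 1.8]. Elementwise product with the kernel and sum: -2.6·-1 + 4.7·0.5 + 1.8·-1.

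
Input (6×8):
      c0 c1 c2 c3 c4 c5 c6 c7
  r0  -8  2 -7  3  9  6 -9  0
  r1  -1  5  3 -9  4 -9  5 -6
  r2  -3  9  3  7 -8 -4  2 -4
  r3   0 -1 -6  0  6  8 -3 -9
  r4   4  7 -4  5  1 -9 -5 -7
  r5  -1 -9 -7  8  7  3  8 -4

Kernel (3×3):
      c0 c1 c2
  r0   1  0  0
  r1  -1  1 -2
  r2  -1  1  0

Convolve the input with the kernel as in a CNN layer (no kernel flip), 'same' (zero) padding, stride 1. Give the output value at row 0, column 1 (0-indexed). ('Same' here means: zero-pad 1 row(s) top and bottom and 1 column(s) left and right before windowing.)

30

The receptive field on the zero-padded input at this output position is [0 0 0 / -8 2 -7 / -1 5 3]. Elementwise product with the kernel and sum: 0·1 + -8·-1 + 2·1 + -7·-2 + -1·-1 + 5·1.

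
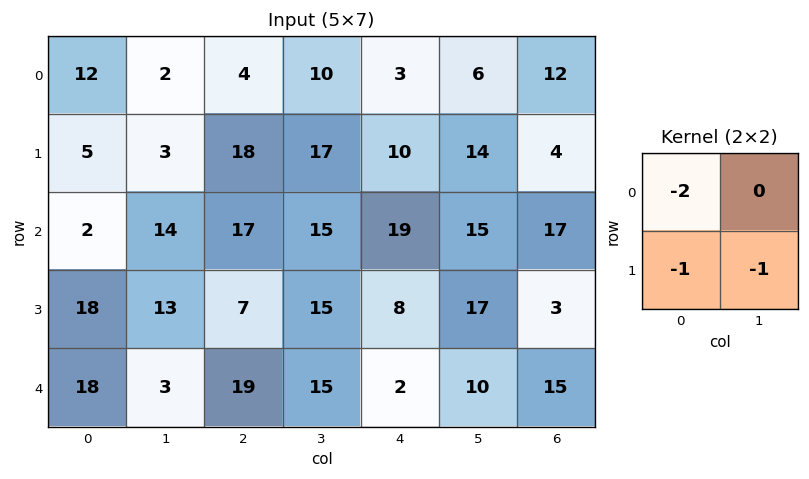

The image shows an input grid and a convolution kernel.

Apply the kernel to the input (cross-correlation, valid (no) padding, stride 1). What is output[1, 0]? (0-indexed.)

The receptive field on the input at this output position is [5 3 / 2 14]. Elementwise product with the kernel and sum: 5·-2 + 2·-1 + 14·-1.

-26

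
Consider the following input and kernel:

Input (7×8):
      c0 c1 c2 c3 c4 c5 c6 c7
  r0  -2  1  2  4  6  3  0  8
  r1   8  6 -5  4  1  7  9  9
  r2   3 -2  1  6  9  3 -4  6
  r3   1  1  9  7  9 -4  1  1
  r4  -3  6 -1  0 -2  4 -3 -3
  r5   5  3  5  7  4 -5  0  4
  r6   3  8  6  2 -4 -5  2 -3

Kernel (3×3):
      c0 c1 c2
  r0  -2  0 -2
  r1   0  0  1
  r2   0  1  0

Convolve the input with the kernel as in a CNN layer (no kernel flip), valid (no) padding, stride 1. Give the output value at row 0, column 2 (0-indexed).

The receptive field on the input at this output position is [2 4 6 / -5 4 1 / 1 6 9]. Elementwise product with the kernel and sum: 2·-2 + 6·-2 + 1·1 + 6·1.

-9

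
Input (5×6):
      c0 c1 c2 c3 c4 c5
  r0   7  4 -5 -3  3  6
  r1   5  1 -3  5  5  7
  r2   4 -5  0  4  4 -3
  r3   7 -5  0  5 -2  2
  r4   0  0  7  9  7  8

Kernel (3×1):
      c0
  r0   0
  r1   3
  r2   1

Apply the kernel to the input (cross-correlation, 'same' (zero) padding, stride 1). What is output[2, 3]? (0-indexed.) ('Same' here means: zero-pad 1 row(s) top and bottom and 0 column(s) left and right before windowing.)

17

The receptive field on the zero-padded input at this output position is [5 / 4 / 5]. Elementwise product with the kernel and sum: 4·3 + 5·1.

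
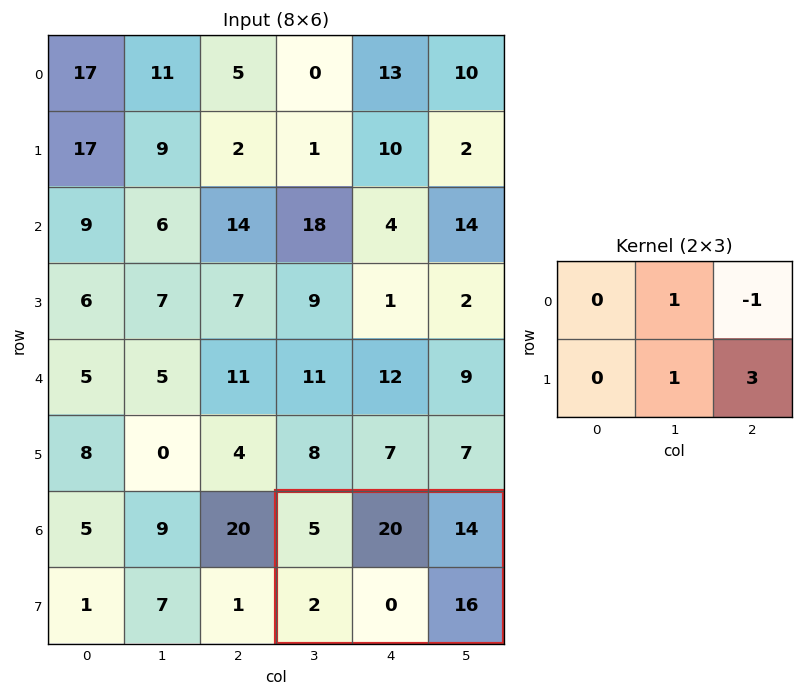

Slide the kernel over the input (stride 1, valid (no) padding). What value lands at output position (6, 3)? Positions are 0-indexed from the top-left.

The receptive field on the input at this output position is [5 20 14 / 2 0 16]. Elementwise product with the kernel and sum: 20·1 + 14·-1 + 0·1 + 16·3.

54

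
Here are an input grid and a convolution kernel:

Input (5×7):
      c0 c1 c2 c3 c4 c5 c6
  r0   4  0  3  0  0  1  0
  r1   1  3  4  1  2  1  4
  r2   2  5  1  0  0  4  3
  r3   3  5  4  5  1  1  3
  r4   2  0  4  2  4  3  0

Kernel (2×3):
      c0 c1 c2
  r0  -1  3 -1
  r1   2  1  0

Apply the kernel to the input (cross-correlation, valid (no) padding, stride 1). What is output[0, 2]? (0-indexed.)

The receptive field on the input at this output position is [3 0 0 / 4 1 2]. Elementwise product with the kernel and sum: 3·-1 + 0·3 + 0·-1 + 4·2 + 1·1.

6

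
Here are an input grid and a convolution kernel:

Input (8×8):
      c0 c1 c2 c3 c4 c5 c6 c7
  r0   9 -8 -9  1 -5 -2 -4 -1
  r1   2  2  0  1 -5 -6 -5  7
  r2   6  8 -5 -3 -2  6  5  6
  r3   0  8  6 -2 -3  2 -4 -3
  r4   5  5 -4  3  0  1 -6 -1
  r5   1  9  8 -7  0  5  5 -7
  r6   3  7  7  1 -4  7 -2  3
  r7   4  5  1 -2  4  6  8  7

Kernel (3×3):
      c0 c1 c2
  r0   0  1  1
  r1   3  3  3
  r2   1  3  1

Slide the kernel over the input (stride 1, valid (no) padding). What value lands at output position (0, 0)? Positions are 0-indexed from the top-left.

The receptive field on the input at this output position is [9 -8 -9 / 2 2 0 / 6 8 -5]. Elementwise product with the kernel and sum: -8·1 + -9·1 + 2·3 + 2·3 + 0·3 + 6·1 + 8·3 + -5·1.

20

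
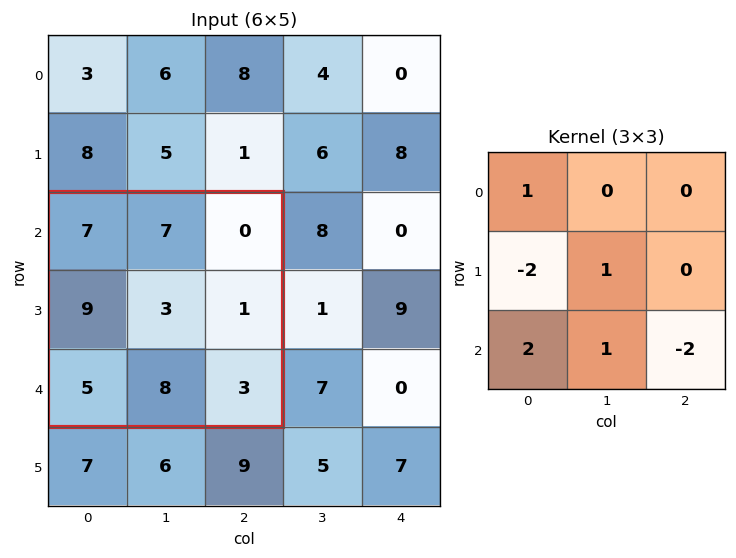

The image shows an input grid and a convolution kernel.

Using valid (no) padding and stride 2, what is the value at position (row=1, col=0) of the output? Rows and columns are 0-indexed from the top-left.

4

The receptive field on the input at this output position is [7 7 0 / 9 3 1 / 5 8 3]. Elementwise product with the kernel and sum: 7·1 + 9·-2 + 3·1 + 5·2 + 8·1 + 3·-2.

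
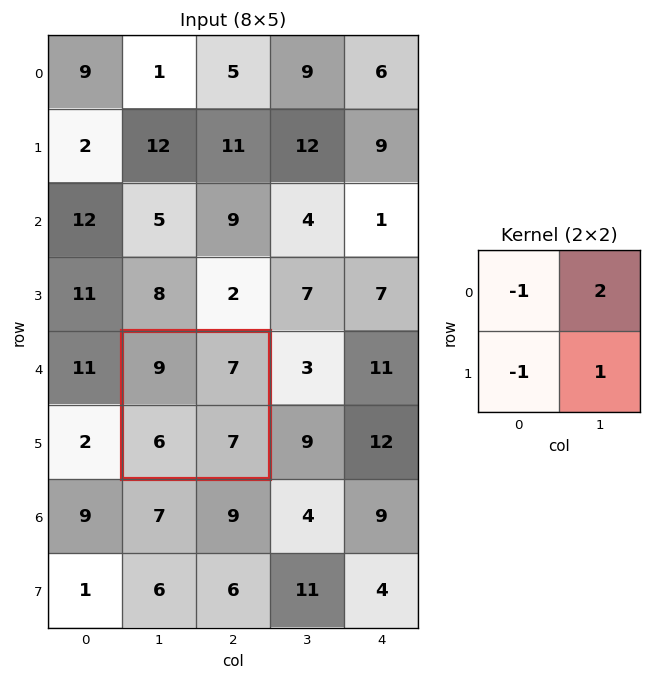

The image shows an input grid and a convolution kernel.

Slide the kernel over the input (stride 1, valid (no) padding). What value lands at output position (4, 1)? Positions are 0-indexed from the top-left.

6

The receptive field on the input at this output position is [9 7 / 6 7]. Elementwise product with the kernel and sum: 9·-1 + 7·2 + 6·-1 + 7·1.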